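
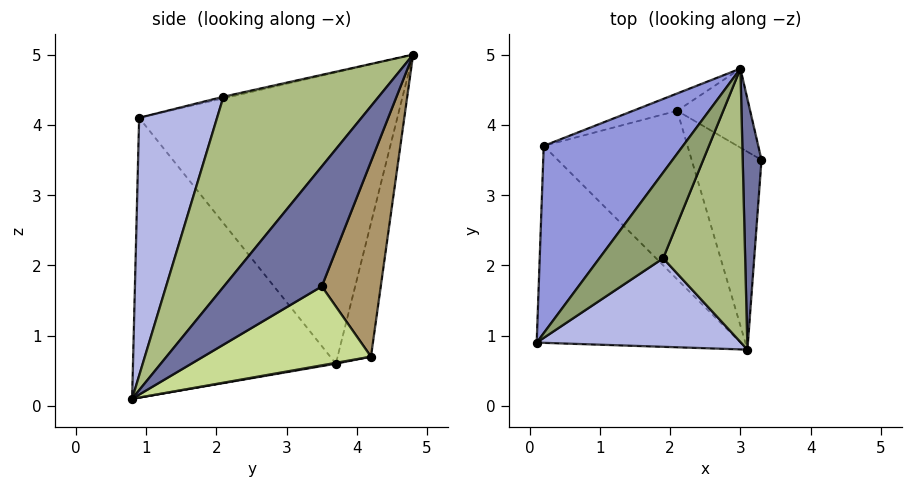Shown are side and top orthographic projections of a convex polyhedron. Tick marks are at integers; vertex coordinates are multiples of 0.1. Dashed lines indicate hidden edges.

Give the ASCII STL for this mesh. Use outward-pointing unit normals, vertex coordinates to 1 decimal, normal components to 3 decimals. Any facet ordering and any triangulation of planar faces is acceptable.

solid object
 facet normal 0.975 -0.163 0.153
  outer loop
   vertex 3.0 4.8 5.0
   vertex 3.1 0.8 0.1
   vertex 3.3 3.5 1.7
  endloop
 endfacet
 facet normal -0.660 -0.577 -0.481
  outer loop
   vertex 0.2 3.7 0.6
   vertex 3.1 0.8 0.1
   vertex 0.1 0.9 4.1
  endloop
 endfacet
 facet normal -0.783 0.496 0.374
  outer loop
   vertex 0.2 3.7 0.6
   vertex 0.1 0.9 4.1
   vertex 3.0 4.8 5.0
  endloop
 endfacet
 facet normal 0.471 -0.799 0.373
  outer loop
   vertex 1.9 2.1 4.4
   vertex 0.1 0.9 4.1
   vertex 3.1 0.8 0.1
  endloop
 endfacet
 facet normal -0.025 -0.207 0.978
  outer loop
   vertex 1.9 2.1 4.4
   vertex 3.0 4.8 5.0
   vertex 0.1 0.9 4.1
  endloop
 endfacet
 facet normal 0.834 -0.419 0.359
  outer loop
   vertex 1.9 2.1 4.4
   vertex 3.1 0.8 0.1
   vertex 3.0 4.8 5.0
  endloop
 endfacet
 facet normal 0.710 0.320 -0.628
  outer loop
   vertex 2.1 4.2 0.7
   vertex 3.3 3.5 1.7
   vertex 3.1 0.8 0.1
  endloop
 endfacet
 facet normal 0.006 0.175 -0.984
  outer loop
   vertex 2.1 4.2 0.7
   vertex 3.1 0.8 0.1
   vertex 0.2 3.7 0.6
  endloop
 endfacet
 facet normal 0.628 0.742 -0.235
  outer loop
   vertex 2.1 4.2 0.7
   vertex 3.0 4.8 5.0
   vertex 3.3 3.5 1.7
  endloop
 endfacet
 facet normal -0.250 0.965 -0.082
  outer loop
   vertex 2.1 4.2 0.7
   vertex 0.2 3.7 0.6
   vertex 3.0 4.8 5.0
  endloop
 endfacet
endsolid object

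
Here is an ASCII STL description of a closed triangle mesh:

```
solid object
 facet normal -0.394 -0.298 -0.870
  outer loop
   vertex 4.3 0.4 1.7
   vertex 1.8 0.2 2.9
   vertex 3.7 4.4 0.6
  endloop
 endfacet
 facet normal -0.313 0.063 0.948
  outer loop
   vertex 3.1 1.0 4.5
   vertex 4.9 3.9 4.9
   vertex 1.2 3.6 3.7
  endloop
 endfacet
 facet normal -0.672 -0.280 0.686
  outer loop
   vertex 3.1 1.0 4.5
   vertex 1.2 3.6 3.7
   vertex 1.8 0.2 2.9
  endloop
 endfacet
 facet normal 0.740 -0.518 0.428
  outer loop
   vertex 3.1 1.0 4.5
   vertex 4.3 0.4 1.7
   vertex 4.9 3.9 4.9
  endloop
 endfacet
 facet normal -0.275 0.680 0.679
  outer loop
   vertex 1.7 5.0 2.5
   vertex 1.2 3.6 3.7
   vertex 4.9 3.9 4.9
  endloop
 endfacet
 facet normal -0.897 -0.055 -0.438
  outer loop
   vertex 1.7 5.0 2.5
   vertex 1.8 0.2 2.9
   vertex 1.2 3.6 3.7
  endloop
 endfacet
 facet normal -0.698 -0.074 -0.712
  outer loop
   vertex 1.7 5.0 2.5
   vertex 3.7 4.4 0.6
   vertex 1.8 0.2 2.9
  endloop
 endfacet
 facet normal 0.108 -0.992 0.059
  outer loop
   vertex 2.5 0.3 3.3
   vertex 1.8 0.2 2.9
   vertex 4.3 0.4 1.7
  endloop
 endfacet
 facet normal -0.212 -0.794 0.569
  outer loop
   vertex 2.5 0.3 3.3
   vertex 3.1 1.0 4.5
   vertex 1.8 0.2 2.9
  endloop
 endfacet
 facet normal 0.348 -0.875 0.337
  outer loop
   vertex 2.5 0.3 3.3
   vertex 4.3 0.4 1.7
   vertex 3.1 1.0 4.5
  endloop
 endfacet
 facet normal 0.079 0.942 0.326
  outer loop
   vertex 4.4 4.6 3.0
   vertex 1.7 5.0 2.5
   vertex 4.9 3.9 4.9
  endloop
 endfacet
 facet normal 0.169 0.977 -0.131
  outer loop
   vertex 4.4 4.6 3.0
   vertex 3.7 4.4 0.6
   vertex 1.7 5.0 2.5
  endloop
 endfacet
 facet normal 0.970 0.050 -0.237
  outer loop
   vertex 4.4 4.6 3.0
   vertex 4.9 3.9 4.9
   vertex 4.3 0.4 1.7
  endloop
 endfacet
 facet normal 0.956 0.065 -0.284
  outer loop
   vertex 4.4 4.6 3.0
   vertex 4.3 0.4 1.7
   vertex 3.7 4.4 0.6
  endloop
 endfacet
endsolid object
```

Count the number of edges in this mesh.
21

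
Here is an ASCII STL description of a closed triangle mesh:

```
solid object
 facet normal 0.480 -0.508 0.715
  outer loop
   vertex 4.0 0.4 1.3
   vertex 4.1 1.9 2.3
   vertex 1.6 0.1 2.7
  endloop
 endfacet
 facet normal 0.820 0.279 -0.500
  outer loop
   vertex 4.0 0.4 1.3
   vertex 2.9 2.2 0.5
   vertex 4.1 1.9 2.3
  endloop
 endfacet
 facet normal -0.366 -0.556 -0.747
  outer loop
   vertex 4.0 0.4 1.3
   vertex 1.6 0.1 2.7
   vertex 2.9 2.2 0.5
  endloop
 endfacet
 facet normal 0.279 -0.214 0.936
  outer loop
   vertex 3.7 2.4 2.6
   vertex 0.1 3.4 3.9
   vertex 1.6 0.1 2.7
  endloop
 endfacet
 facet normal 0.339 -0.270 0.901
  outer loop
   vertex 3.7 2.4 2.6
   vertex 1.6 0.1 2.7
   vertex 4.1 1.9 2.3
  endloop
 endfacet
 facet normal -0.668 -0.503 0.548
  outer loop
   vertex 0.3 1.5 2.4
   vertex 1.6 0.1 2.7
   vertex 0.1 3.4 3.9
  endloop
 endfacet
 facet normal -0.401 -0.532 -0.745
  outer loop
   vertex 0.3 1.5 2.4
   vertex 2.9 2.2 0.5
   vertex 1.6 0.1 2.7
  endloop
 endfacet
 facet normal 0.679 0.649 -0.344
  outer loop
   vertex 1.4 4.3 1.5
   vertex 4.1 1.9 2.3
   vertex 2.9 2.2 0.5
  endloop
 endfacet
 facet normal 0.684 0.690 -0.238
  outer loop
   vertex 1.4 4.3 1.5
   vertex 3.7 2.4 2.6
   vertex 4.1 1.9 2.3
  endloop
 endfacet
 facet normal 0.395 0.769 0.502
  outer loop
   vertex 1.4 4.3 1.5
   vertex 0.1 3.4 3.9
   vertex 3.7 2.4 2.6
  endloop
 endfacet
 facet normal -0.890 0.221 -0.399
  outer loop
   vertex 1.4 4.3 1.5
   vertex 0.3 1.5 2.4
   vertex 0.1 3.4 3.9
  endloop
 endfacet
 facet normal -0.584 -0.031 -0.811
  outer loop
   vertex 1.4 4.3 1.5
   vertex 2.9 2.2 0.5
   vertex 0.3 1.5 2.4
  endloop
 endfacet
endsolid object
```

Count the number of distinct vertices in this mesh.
8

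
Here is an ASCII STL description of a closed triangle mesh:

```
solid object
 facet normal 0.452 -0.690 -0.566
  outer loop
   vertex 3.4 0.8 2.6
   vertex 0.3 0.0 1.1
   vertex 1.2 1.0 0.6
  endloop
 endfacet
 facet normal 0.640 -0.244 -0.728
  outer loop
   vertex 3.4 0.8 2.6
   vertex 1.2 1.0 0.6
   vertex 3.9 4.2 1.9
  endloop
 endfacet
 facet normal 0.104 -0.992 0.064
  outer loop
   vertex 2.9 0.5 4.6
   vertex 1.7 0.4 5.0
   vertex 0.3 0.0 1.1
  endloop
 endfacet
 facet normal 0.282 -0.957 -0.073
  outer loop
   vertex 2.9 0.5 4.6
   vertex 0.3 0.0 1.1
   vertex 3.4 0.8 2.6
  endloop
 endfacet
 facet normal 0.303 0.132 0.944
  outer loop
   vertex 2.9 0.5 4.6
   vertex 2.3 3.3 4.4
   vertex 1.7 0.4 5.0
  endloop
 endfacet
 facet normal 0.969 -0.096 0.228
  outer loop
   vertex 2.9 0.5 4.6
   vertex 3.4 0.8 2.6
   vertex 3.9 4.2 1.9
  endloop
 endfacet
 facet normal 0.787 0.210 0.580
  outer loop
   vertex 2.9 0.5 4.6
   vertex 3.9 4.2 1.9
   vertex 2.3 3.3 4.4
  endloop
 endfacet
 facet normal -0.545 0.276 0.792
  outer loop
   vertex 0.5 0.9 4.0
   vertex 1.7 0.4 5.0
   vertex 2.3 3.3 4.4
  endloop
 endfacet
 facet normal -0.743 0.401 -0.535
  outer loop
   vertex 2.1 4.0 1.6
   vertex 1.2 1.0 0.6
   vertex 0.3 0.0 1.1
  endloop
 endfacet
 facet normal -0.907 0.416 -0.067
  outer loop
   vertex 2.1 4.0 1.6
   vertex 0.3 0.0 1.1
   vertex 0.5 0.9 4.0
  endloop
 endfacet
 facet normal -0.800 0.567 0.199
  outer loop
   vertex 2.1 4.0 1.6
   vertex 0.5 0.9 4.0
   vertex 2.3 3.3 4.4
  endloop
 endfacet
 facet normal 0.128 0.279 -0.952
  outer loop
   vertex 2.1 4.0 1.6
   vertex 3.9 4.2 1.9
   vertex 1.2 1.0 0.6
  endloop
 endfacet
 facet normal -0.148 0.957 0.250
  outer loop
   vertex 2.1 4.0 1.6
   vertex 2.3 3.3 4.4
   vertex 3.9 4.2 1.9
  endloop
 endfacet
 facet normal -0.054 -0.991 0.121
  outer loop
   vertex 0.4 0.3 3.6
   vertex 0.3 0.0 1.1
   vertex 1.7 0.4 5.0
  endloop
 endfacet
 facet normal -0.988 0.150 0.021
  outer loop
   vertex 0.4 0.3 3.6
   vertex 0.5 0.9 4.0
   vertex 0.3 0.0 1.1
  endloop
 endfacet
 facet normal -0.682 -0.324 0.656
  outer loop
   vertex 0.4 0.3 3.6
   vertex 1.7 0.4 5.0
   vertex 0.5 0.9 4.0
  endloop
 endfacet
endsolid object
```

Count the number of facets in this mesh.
16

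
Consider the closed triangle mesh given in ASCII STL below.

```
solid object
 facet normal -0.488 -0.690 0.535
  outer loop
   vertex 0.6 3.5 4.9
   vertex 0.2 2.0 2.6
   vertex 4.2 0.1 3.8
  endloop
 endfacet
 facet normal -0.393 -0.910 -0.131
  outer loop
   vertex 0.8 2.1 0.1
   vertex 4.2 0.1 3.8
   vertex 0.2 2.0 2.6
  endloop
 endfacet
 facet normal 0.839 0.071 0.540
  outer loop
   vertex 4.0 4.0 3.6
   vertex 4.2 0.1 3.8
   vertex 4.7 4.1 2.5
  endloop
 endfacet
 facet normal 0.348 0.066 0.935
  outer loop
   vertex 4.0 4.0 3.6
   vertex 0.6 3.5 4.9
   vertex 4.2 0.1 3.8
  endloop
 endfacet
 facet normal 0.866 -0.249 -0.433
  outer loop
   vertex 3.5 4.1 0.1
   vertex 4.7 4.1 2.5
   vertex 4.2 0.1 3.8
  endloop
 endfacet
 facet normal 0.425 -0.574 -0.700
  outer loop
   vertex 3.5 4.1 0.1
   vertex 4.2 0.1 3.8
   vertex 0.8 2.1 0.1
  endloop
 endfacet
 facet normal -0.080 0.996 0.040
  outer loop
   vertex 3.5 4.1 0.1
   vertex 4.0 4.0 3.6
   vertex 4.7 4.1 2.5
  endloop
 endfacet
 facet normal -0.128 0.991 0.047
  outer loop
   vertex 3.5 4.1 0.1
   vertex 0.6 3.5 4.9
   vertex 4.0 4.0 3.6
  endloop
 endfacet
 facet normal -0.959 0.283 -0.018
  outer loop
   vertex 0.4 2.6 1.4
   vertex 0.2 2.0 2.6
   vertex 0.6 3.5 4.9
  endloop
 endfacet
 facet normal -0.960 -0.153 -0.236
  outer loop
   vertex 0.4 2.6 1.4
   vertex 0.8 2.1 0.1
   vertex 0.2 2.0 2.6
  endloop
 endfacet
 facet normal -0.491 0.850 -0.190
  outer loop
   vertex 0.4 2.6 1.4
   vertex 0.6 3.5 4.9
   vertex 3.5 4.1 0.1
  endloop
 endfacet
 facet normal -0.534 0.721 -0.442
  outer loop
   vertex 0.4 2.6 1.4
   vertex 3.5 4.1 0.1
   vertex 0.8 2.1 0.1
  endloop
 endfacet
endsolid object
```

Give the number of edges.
18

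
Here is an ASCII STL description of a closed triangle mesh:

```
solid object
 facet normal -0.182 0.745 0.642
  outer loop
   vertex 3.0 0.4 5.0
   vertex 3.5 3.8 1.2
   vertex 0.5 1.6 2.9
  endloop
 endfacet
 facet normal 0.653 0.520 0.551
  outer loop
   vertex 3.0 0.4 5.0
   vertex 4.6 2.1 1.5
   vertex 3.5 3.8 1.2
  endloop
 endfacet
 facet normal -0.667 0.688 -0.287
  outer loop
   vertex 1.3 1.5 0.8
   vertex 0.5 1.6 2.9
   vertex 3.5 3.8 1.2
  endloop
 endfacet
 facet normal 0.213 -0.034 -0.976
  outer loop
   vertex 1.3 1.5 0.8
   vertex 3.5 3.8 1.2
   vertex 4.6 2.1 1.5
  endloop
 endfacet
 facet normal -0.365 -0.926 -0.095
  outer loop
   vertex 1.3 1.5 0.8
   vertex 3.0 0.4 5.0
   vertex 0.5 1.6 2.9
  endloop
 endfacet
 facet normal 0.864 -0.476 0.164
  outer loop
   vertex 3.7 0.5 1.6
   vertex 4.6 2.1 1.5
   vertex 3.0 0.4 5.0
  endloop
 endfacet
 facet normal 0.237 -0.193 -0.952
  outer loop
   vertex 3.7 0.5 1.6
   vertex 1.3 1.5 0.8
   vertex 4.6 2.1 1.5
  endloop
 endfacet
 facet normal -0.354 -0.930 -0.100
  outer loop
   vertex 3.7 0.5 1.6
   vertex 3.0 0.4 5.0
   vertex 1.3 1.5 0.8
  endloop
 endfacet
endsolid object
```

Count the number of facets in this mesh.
8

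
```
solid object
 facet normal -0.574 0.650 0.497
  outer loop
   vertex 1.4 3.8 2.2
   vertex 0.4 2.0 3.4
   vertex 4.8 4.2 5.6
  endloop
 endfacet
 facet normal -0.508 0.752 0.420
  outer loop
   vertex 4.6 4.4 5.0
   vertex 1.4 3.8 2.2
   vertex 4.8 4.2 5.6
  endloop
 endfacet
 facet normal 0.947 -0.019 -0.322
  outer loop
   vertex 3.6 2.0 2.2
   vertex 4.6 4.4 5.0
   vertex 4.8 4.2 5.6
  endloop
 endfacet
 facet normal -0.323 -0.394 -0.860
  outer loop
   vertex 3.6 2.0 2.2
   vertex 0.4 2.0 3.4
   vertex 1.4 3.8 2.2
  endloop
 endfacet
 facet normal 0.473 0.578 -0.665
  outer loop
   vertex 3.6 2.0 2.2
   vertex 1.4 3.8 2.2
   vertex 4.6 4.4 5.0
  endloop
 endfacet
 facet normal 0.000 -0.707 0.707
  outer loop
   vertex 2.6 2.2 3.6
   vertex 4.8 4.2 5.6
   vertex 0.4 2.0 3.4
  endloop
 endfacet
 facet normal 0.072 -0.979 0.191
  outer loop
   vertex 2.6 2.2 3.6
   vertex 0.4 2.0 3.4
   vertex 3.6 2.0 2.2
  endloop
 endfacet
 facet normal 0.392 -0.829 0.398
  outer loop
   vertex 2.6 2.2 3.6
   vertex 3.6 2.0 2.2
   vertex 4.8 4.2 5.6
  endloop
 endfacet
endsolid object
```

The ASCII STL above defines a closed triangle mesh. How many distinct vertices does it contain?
6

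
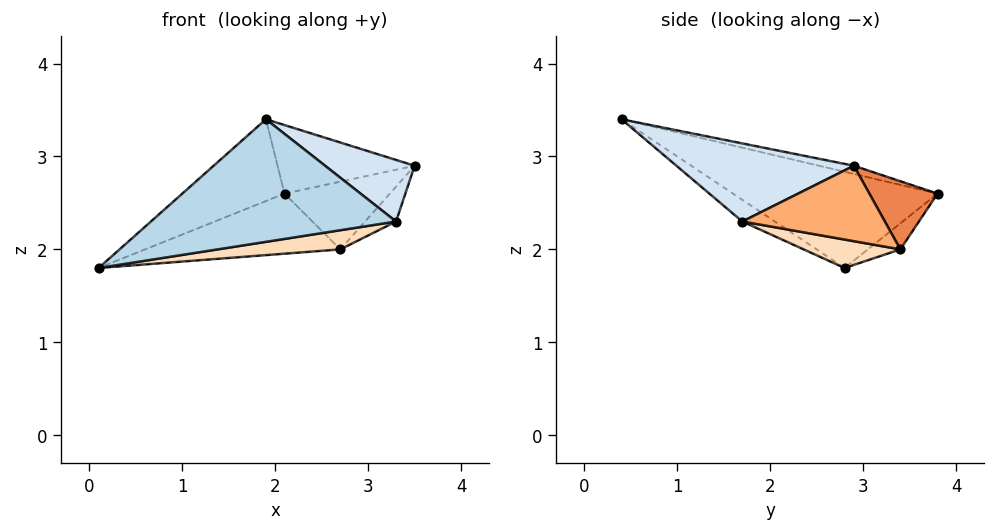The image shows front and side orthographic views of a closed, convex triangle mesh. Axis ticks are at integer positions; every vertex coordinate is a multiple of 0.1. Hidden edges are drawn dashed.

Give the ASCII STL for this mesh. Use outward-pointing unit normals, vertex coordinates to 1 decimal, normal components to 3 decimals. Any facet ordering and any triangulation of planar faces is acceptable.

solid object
 facet normal -0.458 0.229 0.859
  outer loop
   vertex 2.1 3.8 2.6
   vertex 0.1 2.8 1.8
   vertex 1.9 0.4 3.4
  endloop
 endfacet
 facet normal -0.059 0.232 0.971
  outer loop
   vertex 2.1 3.8 2.6
   vertex 1.9 0.4 3.4
   vertex 3.5 2.9 2.9
  endloop
 endfacet
 facet normal -0.079 -0.593 -0.801
  outer loop
   vertex 3.3 1.7 2.3
   vertex 1.9 0.4 3.4
   vertex 0.1 2.8 1.8
  endloop
 endfacet
 facet normal 0.764 -0.386 0.517
  outer loop
   vertex 3.3 1.7 2.3
   vertex 3.5 2.9 2.9
   vertex 1.9 0.4 3.4
  endloop
 endfacet
 facet normal 0.543 0.839 -0.016
  outer loop
   vertex 2.7 3.4 2.0
   vertex 2.1 3.8 2.6
   vertex 3.5 2.9 2.9
  endloop
 endfacet
 facet normal 0.782 0.170 -0.600
  outer loop
   vertex 2.7 3.4 2.0
   vertex 3.5 2.9 2.9
   vertex 3.3 1.7 2.3
  endloop
 endfacet
 facet normal -0.127 0.762 -0.635
  outer loop
   vertex 2.7 3.4 2.0
   vertex 0.1 2.8 1.8
   vertex 2.1 3.8 2.6
  endloop
 endfacet
 facet normal 0.107 -0.136 -0.985
  outer loop
   vertex 2.7 3.4 2.0
   vertex 3.3 1.7 2.3
   vertex 0.1 2.8 1.8
  endloop
 endfacet
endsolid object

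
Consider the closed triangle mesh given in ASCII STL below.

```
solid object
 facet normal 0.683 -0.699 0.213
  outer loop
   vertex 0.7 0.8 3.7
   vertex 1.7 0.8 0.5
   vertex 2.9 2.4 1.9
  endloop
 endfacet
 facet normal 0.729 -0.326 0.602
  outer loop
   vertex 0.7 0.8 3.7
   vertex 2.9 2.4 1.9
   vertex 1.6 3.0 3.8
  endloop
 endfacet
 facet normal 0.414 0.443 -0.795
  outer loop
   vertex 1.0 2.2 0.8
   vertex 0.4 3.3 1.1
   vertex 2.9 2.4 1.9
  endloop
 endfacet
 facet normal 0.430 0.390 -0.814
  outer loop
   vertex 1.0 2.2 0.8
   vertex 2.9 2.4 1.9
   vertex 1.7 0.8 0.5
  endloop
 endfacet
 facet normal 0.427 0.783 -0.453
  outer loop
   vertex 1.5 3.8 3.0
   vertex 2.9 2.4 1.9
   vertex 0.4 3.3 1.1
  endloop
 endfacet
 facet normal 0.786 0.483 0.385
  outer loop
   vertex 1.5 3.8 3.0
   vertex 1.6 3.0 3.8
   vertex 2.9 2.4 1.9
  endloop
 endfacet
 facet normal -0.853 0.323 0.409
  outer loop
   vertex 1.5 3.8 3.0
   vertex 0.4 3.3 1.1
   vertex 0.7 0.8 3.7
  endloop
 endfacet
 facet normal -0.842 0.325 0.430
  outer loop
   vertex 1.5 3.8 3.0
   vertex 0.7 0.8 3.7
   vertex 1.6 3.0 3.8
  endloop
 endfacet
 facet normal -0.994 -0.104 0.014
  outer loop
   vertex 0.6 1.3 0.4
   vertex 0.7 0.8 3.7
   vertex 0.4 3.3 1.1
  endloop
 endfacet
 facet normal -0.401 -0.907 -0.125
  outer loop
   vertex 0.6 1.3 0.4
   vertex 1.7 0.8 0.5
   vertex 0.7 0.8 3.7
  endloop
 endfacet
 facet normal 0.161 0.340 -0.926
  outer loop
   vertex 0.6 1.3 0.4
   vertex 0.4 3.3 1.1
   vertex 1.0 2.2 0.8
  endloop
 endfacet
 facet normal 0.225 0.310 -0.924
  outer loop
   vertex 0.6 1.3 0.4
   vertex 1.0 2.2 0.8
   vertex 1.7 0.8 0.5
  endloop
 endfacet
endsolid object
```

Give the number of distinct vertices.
8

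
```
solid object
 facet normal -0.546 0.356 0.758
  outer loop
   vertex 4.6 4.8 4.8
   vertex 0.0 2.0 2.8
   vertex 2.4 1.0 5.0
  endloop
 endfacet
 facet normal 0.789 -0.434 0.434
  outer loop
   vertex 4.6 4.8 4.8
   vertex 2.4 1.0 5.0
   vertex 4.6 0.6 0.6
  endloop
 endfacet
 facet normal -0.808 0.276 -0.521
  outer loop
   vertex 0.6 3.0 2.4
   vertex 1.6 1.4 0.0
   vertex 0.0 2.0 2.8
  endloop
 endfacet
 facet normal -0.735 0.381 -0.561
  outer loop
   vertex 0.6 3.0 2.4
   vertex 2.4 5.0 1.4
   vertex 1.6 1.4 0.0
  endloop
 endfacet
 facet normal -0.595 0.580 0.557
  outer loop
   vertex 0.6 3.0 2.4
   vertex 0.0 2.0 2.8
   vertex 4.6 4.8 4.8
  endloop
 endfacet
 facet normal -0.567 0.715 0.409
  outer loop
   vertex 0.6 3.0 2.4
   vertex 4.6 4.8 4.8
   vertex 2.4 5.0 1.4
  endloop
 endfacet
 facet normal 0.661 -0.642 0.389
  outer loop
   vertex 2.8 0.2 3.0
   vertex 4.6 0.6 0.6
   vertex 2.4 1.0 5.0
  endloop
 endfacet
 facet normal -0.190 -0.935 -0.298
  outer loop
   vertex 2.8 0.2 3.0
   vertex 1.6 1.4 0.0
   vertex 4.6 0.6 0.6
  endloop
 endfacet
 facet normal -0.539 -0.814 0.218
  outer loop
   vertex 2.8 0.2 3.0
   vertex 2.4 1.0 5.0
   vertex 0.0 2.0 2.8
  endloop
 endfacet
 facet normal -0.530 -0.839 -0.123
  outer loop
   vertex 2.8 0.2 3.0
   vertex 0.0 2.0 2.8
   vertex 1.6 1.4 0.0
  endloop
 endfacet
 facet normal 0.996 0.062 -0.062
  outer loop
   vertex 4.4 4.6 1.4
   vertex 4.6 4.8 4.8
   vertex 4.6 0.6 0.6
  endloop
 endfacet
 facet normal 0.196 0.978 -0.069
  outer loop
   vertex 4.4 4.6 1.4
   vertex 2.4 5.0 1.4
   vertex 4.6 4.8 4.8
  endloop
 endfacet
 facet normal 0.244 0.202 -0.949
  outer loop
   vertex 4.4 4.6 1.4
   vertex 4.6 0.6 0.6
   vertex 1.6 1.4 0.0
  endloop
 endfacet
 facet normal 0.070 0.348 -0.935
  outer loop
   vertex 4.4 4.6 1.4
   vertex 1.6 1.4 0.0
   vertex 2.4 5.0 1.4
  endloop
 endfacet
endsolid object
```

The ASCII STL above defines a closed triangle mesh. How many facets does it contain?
14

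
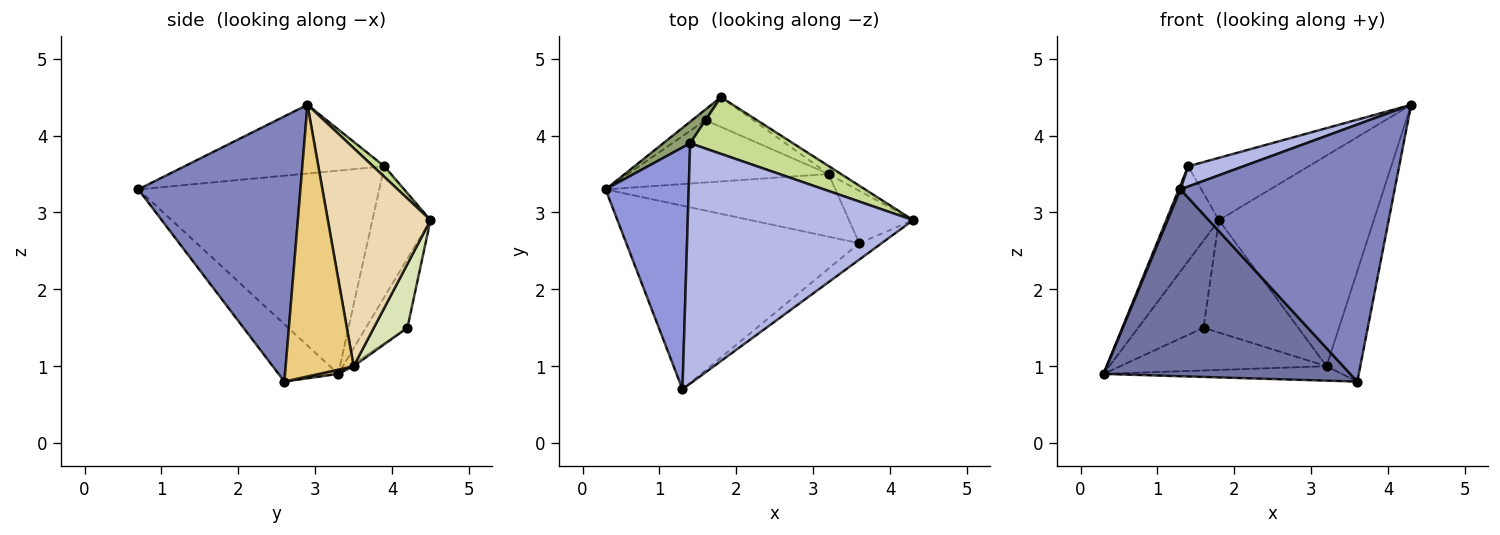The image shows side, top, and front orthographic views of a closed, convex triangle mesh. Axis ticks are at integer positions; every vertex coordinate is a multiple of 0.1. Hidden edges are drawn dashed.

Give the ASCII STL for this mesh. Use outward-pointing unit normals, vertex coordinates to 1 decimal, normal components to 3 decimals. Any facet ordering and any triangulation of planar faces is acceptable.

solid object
 facet normal -0.170 -0.703 -0.691
  outer loop
   vertex 3.6 2.6 0.8
   vertex 1.3 0.7 3.3
   vertex 0.3 3.3 0.9
  endloop
 endfacet
 facet normal 0.603 -0.796 -0.051
  outer loop
   vertex 3.6 2.6 0.8
   vertex 4.3 2.9 4.4
   vertex 1.3 0.7 3.3
  endloop
 endfacet
 facet normal -0.926 -0.007 0.379
  outer loop
   vertex 1.4 3.9 3.6
   vertex 0.3 3.3 0.9
   vertex 1.3 0.7 3.3
  endloop
 endfacet
 facet normal -0.291 -0.080 0.953
  outer loop
   vertex 1.4 3.9 3.6
   vertex 1.3 0.7 3.3
   vertex 4.3 2.9 4.4
  endloop
 endfacet
 facet normal -0.732 0.664 0.151
  outer loop
   vertex 1.8 4.5 2.9
   vertex 0.3 3.3 0.9
   vertex 1.4 3.9 3.6
  endloop
 endfacet
 facet normal -0.533 0.840 -0.104
  outer loop
   vertex 1.8 4.5 2.9
   vertex 1.6 4.2 1.5
   vertex 0.3 3.3 0.9
  endloop
 endfacet
 facet normal 0.069 0.738 0.672
  outer loop
   vertex 1.8 4.5 2.9
   vertex 1.4 3.9 3.6
   vertex 4.3 2.9 4.4
  endloop
 endfacet
 facet normal 0.324 0.914 -0.242
  outer loop
   vertex 3.2 3.5 1.0
   vertex 1.6 4.2 1.5
   vertex 1.8 4.5 2.9
  endloop
 endfacet
 facet normal 0.018 0.225 -0.974
  outer loop
   vertex 3.2 3.5 1.0
   vertex 3.6 2.6 0.8
   vertex 0.3 3.3 0.9
  endloop
 endfacet
 facet normal -0.011 0.565 -0.825
  outer loop
   vertex 3.2 3.5 1.0
   vertex 0.3 3.3 0.9
   vertex 1.6 4.2 1.5
  endloop
 endfacet
 facet normal 0.876 0.435 -0.207
  outer loop
   vertex 3.2 3.5 1.0
   vertex 4.3 2.9 4.4
   vertex 3.6 2.6 0.8
  endloop
 endfacet
 facet normal 0.552 0.833 -0.032
  outer loop
   vertex 3.2 3.5 1.0
   vertex 1.8 4.5 2.9
   vertex 4.3 2.9 4.4
  endloop
 endfacet
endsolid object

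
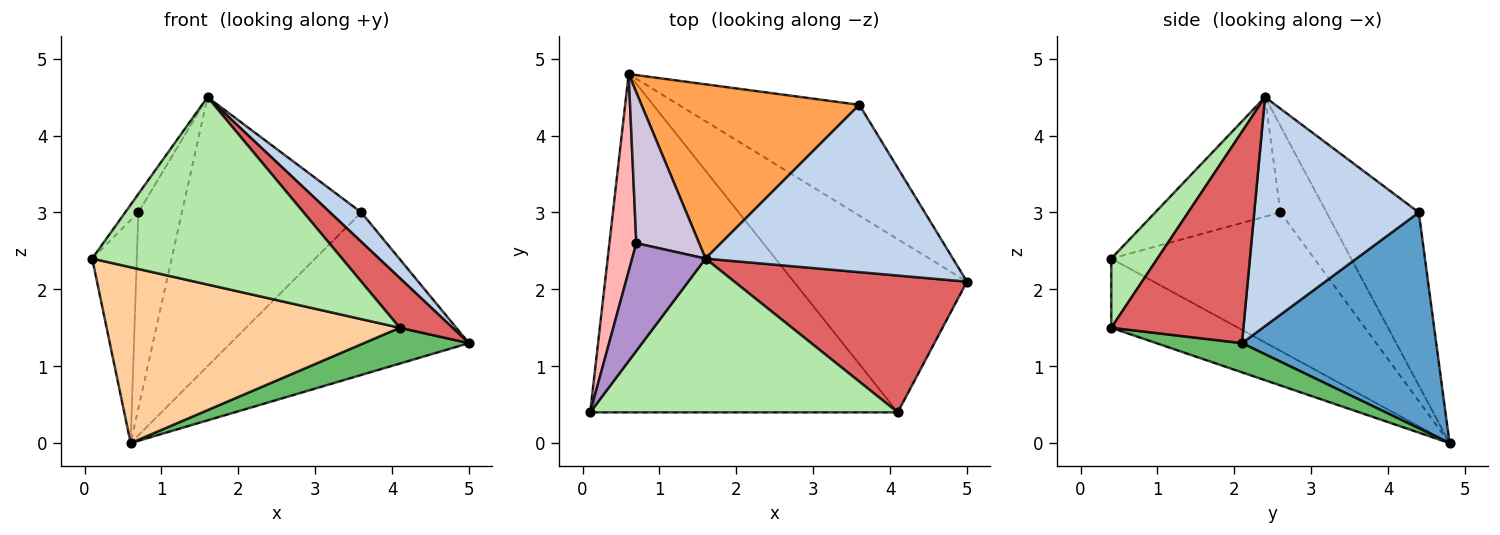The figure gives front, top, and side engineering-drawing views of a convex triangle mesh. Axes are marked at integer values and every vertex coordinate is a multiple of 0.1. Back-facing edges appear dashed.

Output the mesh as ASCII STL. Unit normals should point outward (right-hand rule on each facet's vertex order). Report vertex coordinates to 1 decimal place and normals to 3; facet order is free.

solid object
 facet normal 0.559 0.685 -0.467
  outer loop
   vertex 3.6 4.4 3.0
   vertex 5.0 2.1 1.3
   vertex 0.6 4.8 0.0
  endloop
 endfacet
 facet normal 0.674 -0.128 0.728
  outer loop
   vertex 3.6 4.4 3.0
   vertex 1.6 2.4 4.5
   vertex 5.0 2.1 1.3
  endloop
 endfacet
 facet normal -0.396 0.771 0.499
  outer loop
   vertex 3.6 4.4 3.0
   vertex 0.6 4.8 0.0
   vertex 1.6 2.4 4.5
  endloop
 endfacet
 facet normal -0.196 -0.452 -0.870
  outer loop
   vertex 4.1 0.4 1.5
   vertex 0.1 0.4 2.4
   vertex 0.6 4.8 0.0
  endloop
 endfacet
 facet normal 0.163 -0.200 -0.966
  outer loop
   vertex 4.1 0.4 1.5
   vertex 0.6 4.8 0.0
   vertex 5.0 2.1 1.3
  endloop
 endfacet
 facet normal 0.141 -0.765 0.628
  outer loop
   vertex 4.1 0.4 1.5
   vertex 1.6 2.4 4.5
   vertex 0.1 0.4 2.4
  endloop
 endfacet
 facet normal 0.650 -0.260 0.715
  outer loop
   vertex 4.1 0.4 1.5
   vertex 5.0 2.1 1.3
   vertex 1.6 2.4 4.5
  endloop
 endfacet
 facet normal -0.960 0.211 0.187
  outer loop
   vertex 0.7 2.6 3.0
   vertex 0.6 4.8 0.0
   vertex 0.1 0.4 2.4
  endloop
 endfacet
 facet normal -0.849 0.089 0.521
  outer loop
   vertex 0.7 2.6 3.0
   vertex 0.1 0.4 2.4
   vertex 1.6 2.4 4.5
  endloop
 endfacet
 facet normal -0.643 0.607 0.467
  outer loop
   vertex 0.7 2.6 3.0
   vertex 1.6 2.4 4.5
   vertex 0.6 4.8 0.0
  endloop
 endfacet
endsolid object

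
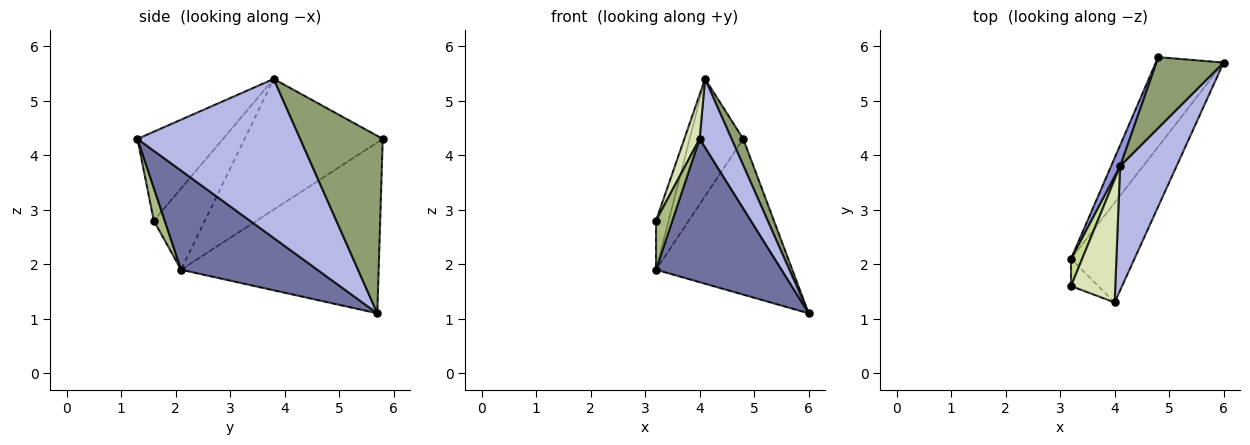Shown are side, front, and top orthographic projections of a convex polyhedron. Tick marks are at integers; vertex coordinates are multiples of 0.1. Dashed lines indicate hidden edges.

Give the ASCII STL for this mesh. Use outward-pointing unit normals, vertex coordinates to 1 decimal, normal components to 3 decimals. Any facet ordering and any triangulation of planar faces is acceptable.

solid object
 facet normal 0.666 -0.613 -0.426
  outer loop
   vertex 4.0 1.3 4.3
   vertex 3.2 2.1 1.9
   vertex 6.0 5.7 1.1
  endloop
 endfacet
 facet normal -0.783 0.540 -0.310
  outer loop
   vertex 4.8 5.8 4.3
   vertex 6.0 5.7 1.1
   vertex 3.2 2.1 1.9
  endloop
 endfacet
 facet normal -0.930 0.361 0.064
  outer loop
   vertex 4.1 3.8 5.4
   vertex 4.8 5.8 4.3
   vertex 3.2 2.1 1.9
  endloop
 endfacet
 facet normal 0.927 -0.182 0.329
  outer loop
   vertex 4.1 3.8 5.4
   vertex 4.0 1.3 4.3
   vertex 6.0 5.7 1.1
  endloop
 endfacet
 facet normal 0.927 -0.131 0.352
  outer loop
   vertex 4.1 3.8 5.4
   vertex 6.0 5.7 1.1
   vertex 4.8 5.8 4.3
  endloop
 endfacet
 facet normal 0.504 -0.755 -0.420
  outer loop
   vertex 3.2 1.6 2.8
   vertex 3.2 2.1 1.9
   vertex 4.0 1.3 4.3
  endloop
 endfacet
 facet normal -0.962 0.238 0.132
  outer loop
   vertex 3.2 1.6 2.8
   vertex 4.1 3.8 5.4
   vertex 3.2 2.1 1.9
  endloop
 endfacet
 facet normal -0.884 -0.158 0.440
  outer loop
   vertex 3.2 1.6 2.8
   vertex 4.0 1.3 4.3
   vertex 4.1 3.8 5.4
  endloop
 endfacet
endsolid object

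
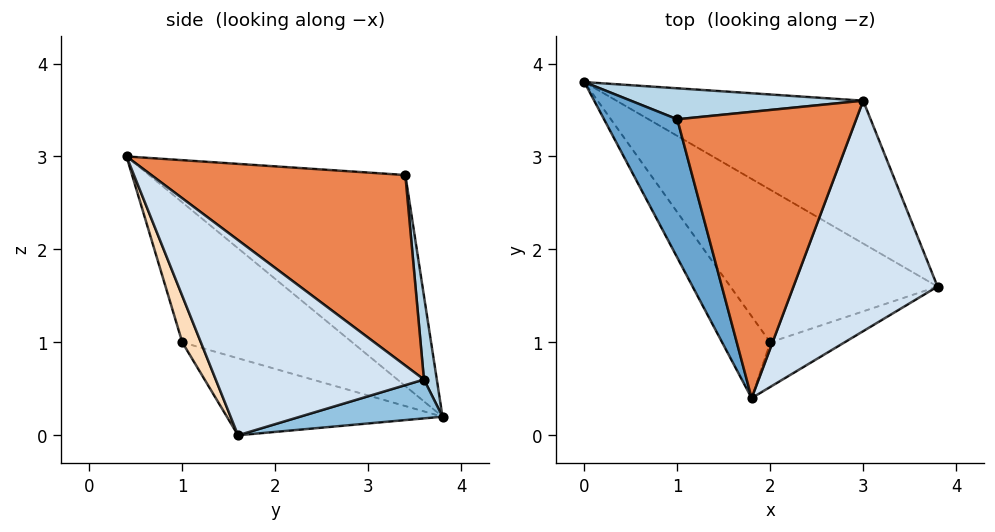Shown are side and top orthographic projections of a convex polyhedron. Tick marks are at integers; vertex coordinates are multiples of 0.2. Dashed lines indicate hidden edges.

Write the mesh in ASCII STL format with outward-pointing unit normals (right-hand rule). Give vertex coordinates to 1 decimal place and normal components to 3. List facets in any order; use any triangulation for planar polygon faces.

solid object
 facet normal -0.921 -0.224 0.320
  outer loop
   vertex 1.0 3.4 2.8
   vertex 0.0 3.8 0.2
   vertex 1.8 0.4 3.0
  endloop
 endfacet
 facet normal 0.146 0.338 -0.930
  outer loop
   vertex 3.0 3.6 0.6
   vertex 3.8 1.6 0.0
   vertex 0.0 3.8 0.2
  endloop
 endfacet
 facet normal 0.048 0.990 0.134
  outer loop
   vertex 3.0 3.6 0.6
   vertex 0.0 3.8 0.2
   vertex 1.0 3.4 2.8
  endloop
 endfacet
 facet normal 0.796 0.142 0.588
  outer loop
   vertex 3.0 3.6 0.6
   vertex 1.8 0.4 3.0
   vertex 3.8 1.6 0.0
  endloop
 endfacet
 facet normal 0.709 0.233 0.666
  outer loop
   vertex 3.0 3.6 0.6
   vertex 1.0 3.4 2.8
   vertex 1.8 0.4 3.0
  endloop
 endfacet
 facet normal -0.310 -0.459 -0.833
  outer loop
   vertex 2.0 1.0 1.0
   vertex 0.0 3.8 0.2
   vertex 3.8 1.6 0.0
  endloop
 endfacet
 facet normal -0.750 -0.609 -0.258
  outer loop
   vertex 2.0 1.0 1.0
   vertex 1.8 0.4 3.0
   vertex 0.0 3.8 0.2
  endloop
 endfacet
 facet normal 0.167 -0.949 -0.268
  outer loop
   vertex 2.0 1.0 1.0
   vertex 3.8 1.6 0.0
   vertex 1.8 0.4 3.0
  endloop
 endfacet
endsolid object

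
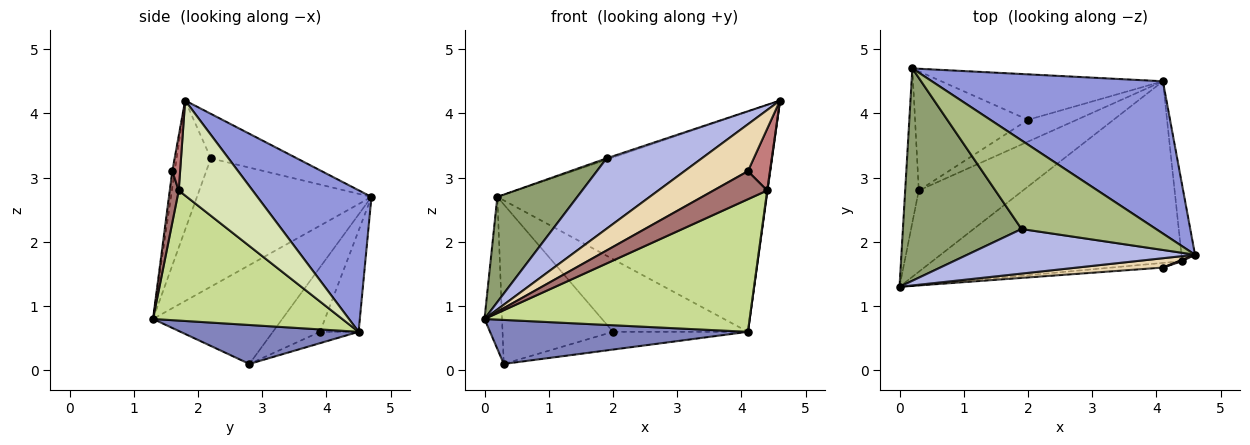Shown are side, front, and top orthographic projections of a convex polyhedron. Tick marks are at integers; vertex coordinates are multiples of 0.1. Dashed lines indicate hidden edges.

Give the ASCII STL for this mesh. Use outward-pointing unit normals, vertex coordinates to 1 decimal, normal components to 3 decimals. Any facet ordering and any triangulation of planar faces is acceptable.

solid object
 facet normal -0.982 0.133 -0.135
  outer loop
   vertex 0.3 2.8 0.1
   vertex 0.0 1.3 0.8
   vertex 0.2 4.7 2.7
  endloop
 endfacet
 facet normal 0.312 -0.452 -0.835
  outer loop
   vertex 4.1 4.5 0.6
   vertex 0.0 1.3 0.8
   vertex 0.3 2.8 0.1
  endloop
 endfacet
 facet normal 0.329 0.777 0.537
  outer loop
   vertex 4.1 4.5 0.6
   vertex 0.2 4.7 2.7
   vertex 4.6 1.8 4.2
  endloop
 endfacet
 facet normal -0.290 -0.809 0.512
  outer loop
   vertex 1.9 2.2 3.3
   vertex 0.0 1.3 0.8
   vertex 4.6 1.8 4.2
  endloop
 endfacet
 facet normal -0.696 -0.319 0.644
  outer loop
   vertex 1.9 2.2 3.3
   vertex 0.2 4.7 2.7
   vertex 0.0 1.3 0.8
  endloop
 endfacet
 facet normal -0.314 0.014 0.949
  outer loop
   vertex 1.9 2.2 3.3
   vertex 4.6 1.8 4.2
   vertex 0.2 4.7 2.7
  endloop
 endfacet
 facet normal 0.388 -0.543 -0.745
  outer loop
   vertex 4.4 1.7 2.8
   vertex 0.0 1.3 0.8
   vertex 4.1 4.5 0.6
  endloop
 endfacet
 facet normal 0.990 -0.005 -0.141
  outer loop
   vertex 4.4 1.7 2.8
   vertex 4.1 4.5 0.6
   vertex 4.6 1.8 4.2
  endloop
 endfacet
 facet normal -0.324 0.758 -0.566
  outer loop
   vertex 2.0 3.9 0.6
   vertex 0.3 2.8 0.1
   vertex 0.2 4.7 2.7
  endloop
 endfacet
 facet normal -0.235 0.824 -0.516
  outer loop
   vertex 2.0 3.9 0.6
   vertex 0.2 4.7 2.7
   vertex 4.1 4.5 0.6
  endloop
 endfacet
 facet normal -0.177 0.621 -0.763
  outer loop
   vertex 2.0 3.9 0.6
   vertex 4.1 4.5 0.6
   vertex 0.3 2.8 0.1
  endloop
 endfacet
 facet normal -0.038 -0.980 0.195
  outer loop
   vertex 4.1 1.6 3.1
   vertex 4.6 1.8 4.2
   vertex 0.0 1.3 0.8
  endloop
 endfacet
 facet normal 0.162 -0.973 -0.162
  outer loop
   vertex 4.1 1.6 3.1
   vertex 0.0 1.3 0.8
   vertex 4.4 1.7 2.8
  endloop
 endfacet
 facet normal 0.334 -0.942 0.020
  outer loop
   vertex 4.1 1.6 3.1
   vertex 4.4 1.7 2.8
   vertex 4.6 1.8 4.2
  endloop
 endfacet
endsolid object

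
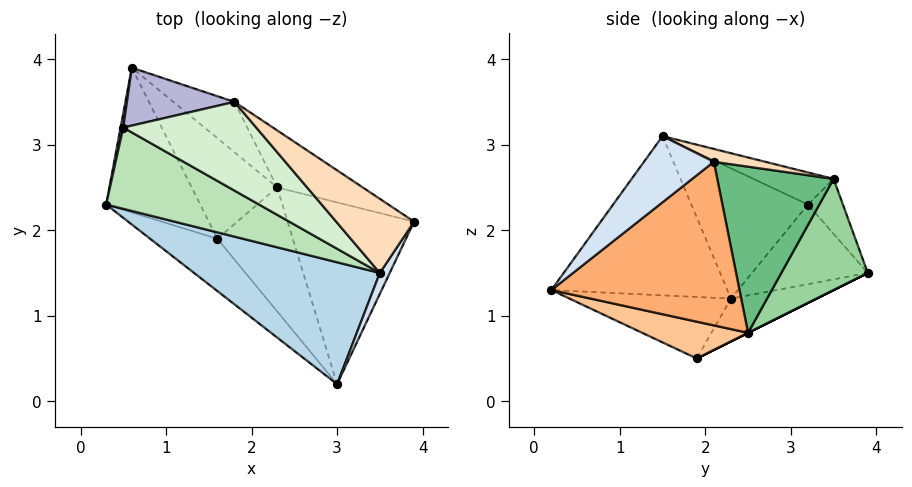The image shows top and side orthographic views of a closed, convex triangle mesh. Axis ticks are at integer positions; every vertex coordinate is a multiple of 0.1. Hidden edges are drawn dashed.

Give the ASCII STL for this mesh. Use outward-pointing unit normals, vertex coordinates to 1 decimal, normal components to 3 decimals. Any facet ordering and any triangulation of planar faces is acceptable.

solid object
 facet normal -0.501 -0.670 -0.547
  outer loop
   vertex 1.6 1.9 0.5
   vertex 3.0 0.2 1.3
   vertex 0.3 2.3 1.2
  endloop
 endfacet
 facet normal -0.402 0.241 -0.884
  outer loop
   vertex 0.6 3.9 1.5
   vertex 1.6 1.9 0.5
   vertex 0.3 2.3 1.2
  endloop
 endfacet
 facet normal -0.508 -0.625 0.593
  outer loop
   vertex 3.5 1.5 3.1
   vertex 0.3 2.3 1.2
   vertex 3.0 0.2 1.3
  endloop
 endfacet
 facet normal 0.854 -0.505 0.128
  outer loop
   vertex 3.5 1.5 3.1
   vertex 3.0 0.2 1.3
   vertex 3.9 2.1 2.8
  endloop
 endfacet
 facet normal 0.000 0.447 -0.894
  outer loop
   vertex 2.3 2.5 0.8
   vertex 1.6 1.9 0.5
   vertex 0.6 3.9 1.5
  endloop
 endfacet
 facet normal 0.787 0.107 -0.608
  outer loop
   vertex 2.3 2.5 0.8
   vertex 3.9 2.1 2.8
   vertex 3.0 0.2 1.3
  endloop
 endfacet
 facet normal 0.437 -0.062 -0.897
  outer loop
   vertex 2.3 2.5 0.8
   vertex 3.0 0.2 1.3
   vertex 1.6 1.9 0.5
  endloop
 endfacet
 facet normal 0.152 0.359 0.921
  outer loop
   vertex 1.8 3.5 2.6
   vertex 3.5 1.5 3.1
   vertex 3.9 2.1 2.8
  endloop
 endfacet
 facet normal 0.551 0.785 -0.283
  outer loop
   vertex 1.8 3.5 2.6
   vertex 3.9 2.1 2.8
   vertex 2.3 2.5 0.8
  endloop
 endfacet
 facet normal 0.533 0.794 -0.293
  outer loop
   vertex 1.8 3.5 2.6
   vertex 2.3 2.5 0.8
   vertex 0.6 3.9 1.5
  endloop
 endfacet
 facet normal -0.510 -0.618 0.598
  outer loop
   vertex 0.5 3.2 2.3
   vertex 0.3 2.3 1.2
   vertex 3.5 1.5 3.1
  endloop
 endfacet
 facet normal -0.234 0.044 0.971
  outer loop
   vertex 0.5 3.2 2.3
   vertex 3.5 1.5 3.1
   vertex 1.8 3.5 2.6
  endloop
 endfacet
 facet normal -0.983 0.178 0.033
  outer loop
   vertex 0.5 3.2 2.3
   vertex 0.6 3.9 1.5
   vertex 0.3 2.3 1.2
  endloop
 endfacet
 facet normal -0.309 0.735 0.604
  outer loop
   vertex 0.5 3.2 2.3
   vertex 1.8 3.5 2.6
   vertex 0.6 3.9 1.5
  endloop
 endfacet
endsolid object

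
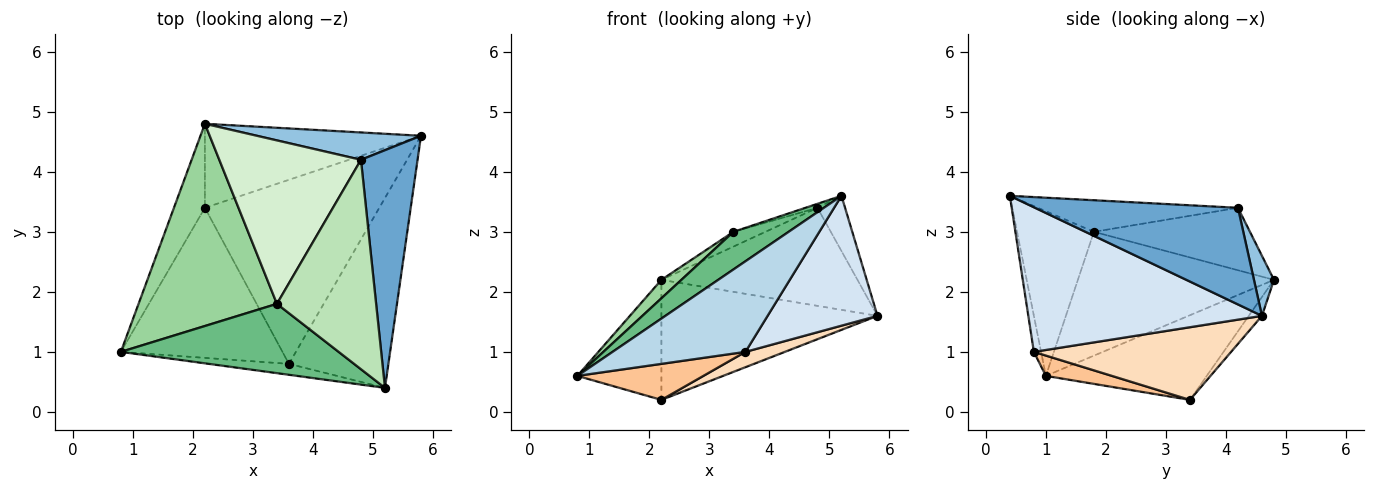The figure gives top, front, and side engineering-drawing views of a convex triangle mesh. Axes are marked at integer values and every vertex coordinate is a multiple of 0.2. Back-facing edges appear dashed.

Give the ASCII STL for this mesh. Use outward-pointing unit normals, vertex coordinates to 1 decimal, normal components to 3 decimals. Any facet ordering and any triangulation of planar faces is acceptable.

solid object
 facet normal 0.857 0.117 0.502
  outer loop
   vertex 4.8 4.2 3.4
   vertex 5.2 0.4 3.6
   vertex 5.8 4.6 1.6
  endloop
 endfacet
 facet normal 0.098 0.959 0.267
  outer loop
   vertex 4.8 4.2 3.4
   vertex 5.8 4.6 1.6
   vertex 2.2 4.8 2.2
  endloop
 endfacet
 facet normal -0.054 -0.991 -0.119
  outer loop
   vertex 3.6 0.8 1.0
   vertex 5.2 0.4 3.6
   vertex 0.8 1.0 0.6
  endloop
 endfacet
 facet normal 0.768 -0.361 -0.528
  outer loop
   vertex 3.6 0.8 1.0
   vertex 5.8 4.6 1.6
   vertex 5.2 0.4 3.6
  endloop
 endfacet
 facet normal -0.843 0.440 -0.308
  outer loop
   vertex 2.2 3.4 0.2
   vertex 0.8 1.0 0.6
   vertex 2.2 4.8 2.2
  endloop
 endfacet
 facet normal -0.050 0.818 -0.573
  outer loop
   vertex 2.2 3.4 0.2
   vertex 2.2 4.8 2.2
   vertex 5.8 4.6 1.6
  endloop
 endfacet
 facet normal 0.121 -0.232 -0.965
  outer loop
   vertex 2.2 3.4 0.2
   vertex 3.6 0.8 1.0
   vertex 0.8 1.0 0.6
  endloop
 endfacet
 facet normal 0.383 -0.077 -0.920
  outer loop
   vertex 2.2 3.4 0.2
   vertex 5.8 4.6 1.6
   vertex 3.6 0.8 1.0
  endloop
 endfacet
 facet normal -0.553 -0.398 0.732
  outer loop
   vertex 3.4 1.8 3.0
   vertex 0.8 1.0 0.6
   vertex 5.2 0.4 3.6
  endloop
 endfacet
 facet normal -0.665 -0.068 0.743
  outer loop
   vertex 3.4 1.8 3.0
   vertex 2.2 4.8 2.2
   vertex 0.8 1.0 0.6
  endloop
 endfacet
 facet normal -0.303 0.018 0.953
  outer loop
   vertex 3.4 1.8 3.0
   vertex 5.2 0.4 3.6
   vertex 4.8 4.2 3.4
  endloop
 endfacet
 facet normal -0.402 0.082 0.912
  outer loop
   vertex 3.4 1.8 3.0
   vertex 4.8 4.2 3.4
   vertex 2.2 4.8 2.2
  endloop
 endfacet
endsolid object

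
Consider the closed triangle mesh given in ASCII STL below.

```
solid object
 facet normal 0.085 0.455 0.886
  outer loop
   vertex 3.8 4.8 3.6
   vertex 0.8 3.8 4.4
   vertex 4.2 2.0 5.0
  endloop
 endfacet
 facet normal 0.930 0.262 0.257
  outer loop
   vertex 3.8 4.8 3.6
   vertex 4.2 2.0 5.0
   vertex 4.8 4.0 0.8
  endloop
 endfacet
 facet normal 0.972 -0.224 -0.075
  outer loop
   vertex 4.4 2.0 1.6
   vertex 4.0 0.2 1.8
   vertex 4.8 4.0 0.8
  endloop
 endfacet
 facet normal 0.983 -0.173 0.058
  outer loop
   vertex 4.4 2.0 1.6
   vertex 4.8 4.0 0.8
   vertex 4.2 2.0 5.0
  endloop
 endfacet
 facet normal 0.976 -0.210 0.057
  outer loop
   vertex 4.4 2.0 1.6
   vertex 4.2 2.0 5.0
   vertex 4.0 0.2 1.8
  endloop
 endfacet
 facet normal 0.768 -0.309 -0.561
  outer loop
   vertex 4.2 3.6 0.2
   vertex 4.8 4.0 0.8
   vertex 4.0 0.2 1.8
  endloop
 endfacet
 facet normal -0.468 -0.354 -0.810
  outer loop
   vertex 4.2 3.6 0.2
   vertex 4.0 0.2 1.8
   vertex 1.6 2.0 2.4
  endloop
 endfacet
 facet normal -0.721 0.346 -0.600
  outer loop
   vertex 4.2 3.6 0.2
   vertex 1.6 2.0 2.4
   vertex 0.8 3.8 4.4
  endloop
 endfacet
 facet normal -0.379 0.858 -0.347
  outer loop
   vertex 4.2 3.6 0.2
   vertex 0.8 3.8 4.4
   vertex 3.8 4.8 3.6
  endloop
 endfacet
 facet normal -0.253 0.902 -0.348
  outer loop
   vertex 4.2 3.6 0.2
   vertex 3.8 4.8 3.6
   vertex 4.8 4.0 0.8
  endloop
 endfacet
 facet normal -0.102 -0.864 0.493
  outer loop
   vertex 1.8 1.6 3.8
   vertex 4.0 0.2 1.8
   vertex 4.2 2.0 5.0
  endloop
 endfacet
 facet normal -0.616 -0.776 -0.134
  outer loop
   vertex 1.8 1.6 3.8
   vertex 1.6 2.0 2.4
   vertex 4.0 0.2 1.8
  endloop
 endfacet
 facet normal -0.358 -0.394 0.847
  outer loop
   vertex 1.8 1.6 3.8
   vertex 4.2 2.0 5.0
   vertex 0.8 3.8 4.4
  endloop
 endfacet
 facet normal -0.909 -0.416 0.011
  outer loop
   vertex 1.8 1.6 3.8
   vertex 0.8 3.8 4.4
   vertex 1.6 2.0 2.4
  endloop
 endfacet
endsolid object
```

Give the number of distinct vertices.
9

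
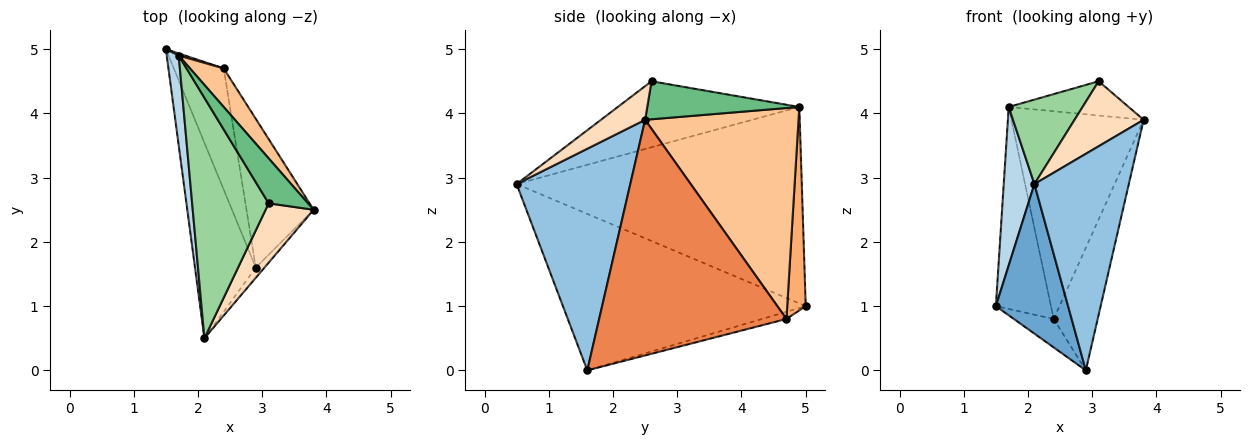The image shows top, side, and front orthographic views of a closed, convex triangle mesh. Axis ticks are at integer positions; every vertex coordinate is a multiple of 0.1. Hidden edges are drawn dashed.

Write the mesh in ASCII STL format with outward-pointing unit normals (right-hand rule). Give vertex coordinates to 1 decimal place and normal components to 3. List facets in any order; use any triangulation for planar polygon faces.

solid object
 facet normal -0.898 -0.267 -0.349
  outer loop
   vertex 2.9 1.6 0.0
   vertex 2.1 0.5 2.9
   vertex 1.5 5.0 1.0
  endloop
 endfacet
 facet normal 0.769 -0.639 -0.030
  outer loop
   vertex 2.9 1.6 0.0
   vertex 3.8 2.5 3.9
   vertex 2.1 0.5 2.9
  endloop
 endfacet
 facet normal -0.992 -0.107 0.061
  outer loop
   vertex 1.7 4.9 4.1
   vertex 1.5 5.0 1.0
   vertex 2.1 0.5 2.9
  endloop
 endfacet
 facet normal -0.139 0.226 -0.964
  outer loop
   vertex 2.4 4.7 0.8
   vertex 2.9 1.6 0.0
   vertex 1.5 5.0 1.0
  endloop
 endfacet
 facet normal 0.938 0.220 -0.267
  outer loop
   vertex 2.4 4.7 0.8
   vertex 3.8 2.5 3.9
   vertex 2.9 1.6 0.0
  endloop
 endfacet
 facet normal 0.318 0.948 0.010
  outer loop
   vertex 2.4 4.7 0.8
   vertex 1.5 5.0 1.0
   vertex 1.7 4.9 4.1
  endloop
 endfacet
 facet normal 0.752 0.648 0.120
  outer loop
   vertex 2.4 4.7 0.8
   vertex 1.7 4.9 4.1
   vertex 3.8 2.5 3.9
  endloop
 endfacet
 facet normal 0.427 -0.668 0.610
  outer loop
   vertex 3.1 2.6 4.5
   vertex 2.1 0.5 2.9
   vertex 3.8 2.5 3.9
  endloop
 endfacet
 facet normal 0.609 0.481 0.631
  outer loop
   vertex 3.1 2.6 4.5
   vertex 3.8 2.5 3.9
   vertex 1.7 4.9 4.1
  endloop
 endfacet
 facet normal -0.631 -0.257 0.732
  outer loop
   vertex 3.1 2.6 4.5
   vertex 1.7 4.9 4.1
   vertex 2.1 0.5 2.9
  endloop
 endfacet
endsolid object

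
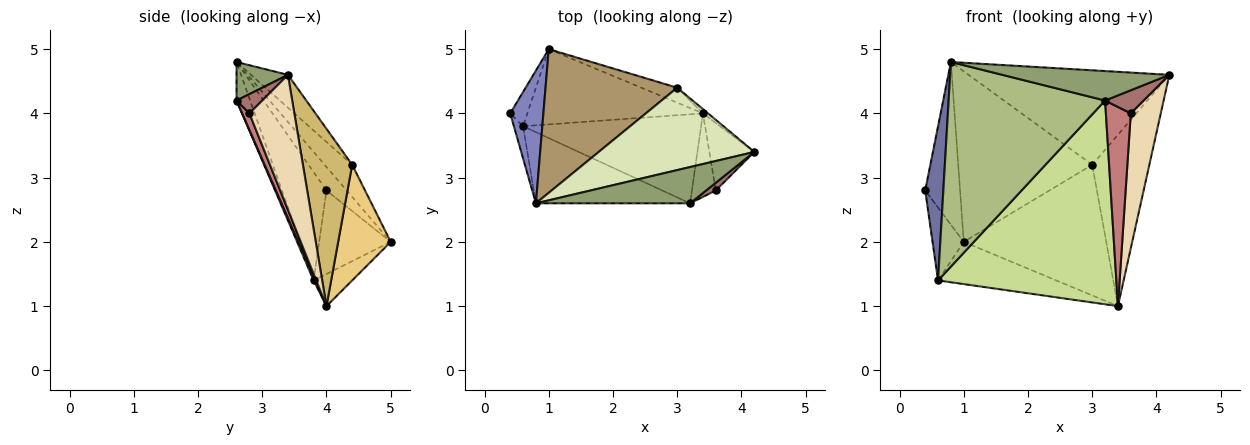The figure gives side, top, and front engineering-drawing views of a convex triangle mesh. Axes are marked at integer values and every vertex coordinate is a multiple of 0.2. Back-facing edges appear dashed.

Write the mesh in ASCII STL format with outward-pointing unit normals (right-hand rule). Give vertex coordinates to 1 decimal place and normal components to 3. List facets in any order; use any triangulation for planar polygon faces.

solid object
 facet normal -0.923 -0.376 -0.078
  outer loop
   vertex 0.6 3.8 1.4
   vertex 0.8 2.6 4.8
   vertex 0.4 4.0 2.8
  endloop
 endfacet
 facet normal -0.409 0.707 0.577
  outer loop
   vertex 1.0 5.0 2.0
   vertex 0.4 4.0 2.8
   vertex 0.8 2.6 4.8
  endloop
 endfacet
 facet normal -0.901 0.393 -0.185
  outer loop
   vertex 1.0 5.0 2.0
   vertex 0.6 3.8 1.4
   vertex 0.4 4.0 2.8
  endloop
 endfacet
 facet normal -0.158 0.483 -0.861
  outer loop
   vertex 1.0 5.0 2.0
   vertex 3.4 4.0 1.0
   vertex 0.6 3.8 1.4
  endloop
 endfacet
 facet normal 0.190 -0.619 0.762
  outer loop
   vertex 3.2 2.6 4.2
   vertex 4.2 3.4 4.6
   vertex 0.8 2.6 4.8
  endloop
 endfacet
 facet normal -0.082 -0.941 -0.327
  outer loop
   vertex 3.2 2.6 4.2
   vertex 0.8 2.6 4.8
   vertex 0.6 3.8 1.4
  endloop
 endfacet
 facet normal 0.008 -0.916 -0.400
  outer loop
   vertex 3.2 2.6 4.2
   vertex 0.6 3.8 1.4
   vertex 3.4 4.0 1.0
  endloop
 endfacet
 facet normal -0.137 0.747 0.651
  outer loop
   vertex 3.0 4.4 3.2
   vertex 0.8 2.6 4.8
   vertex 4.2 3.4 4.6
  endloop
 endfacet
 facet normal -0.155 0.756 0.636
  outer loop
   vertex 3.0 4.4 3.2
   vertex 1.0 5.0 2.0
   vertex 0.8 2.6 4.8
  endloop
 endfacet
 facet normal 0.653 0.757 -0.019
  outer loop
   vertex 3.0 4.4 3.2
   vertex 4.2 3.4 4.6
   vertex 3.4 4.0 1.0
  endloop
 endfacet
 facet normal 0.344 0.933 -0.107
  outer loop
   vertex 3.0 4.4 3.2
   vertex 3.4 4.0 1.0
   vertex 1.0 5.0 2.0
  endloop
 endfacet
 facet normal 0.802 -0.535 -0.267
  outer loop
   vertex 3.6 2.8 4.0
   vertex 3.4 4.0 1.0
   vertex 4.2 3.4 4.6
  endloop
 endfacet
 facet normal 0.535 -0.802 0.267
  outer loop
   vertex 3.6 2.8 4.0
   vertex 4.2 3.4 4.6
   vertex 3.2 2.6 4.2
  endloop
 endfacet
 facet normal 0.259 -0.891 -0.374
  outer loop
   vertex 3.6 2.8 4.0
   vertex 3.2 2.6 4.2
   vertex 3.4 4.0 1.0
  endloop
 endfacet
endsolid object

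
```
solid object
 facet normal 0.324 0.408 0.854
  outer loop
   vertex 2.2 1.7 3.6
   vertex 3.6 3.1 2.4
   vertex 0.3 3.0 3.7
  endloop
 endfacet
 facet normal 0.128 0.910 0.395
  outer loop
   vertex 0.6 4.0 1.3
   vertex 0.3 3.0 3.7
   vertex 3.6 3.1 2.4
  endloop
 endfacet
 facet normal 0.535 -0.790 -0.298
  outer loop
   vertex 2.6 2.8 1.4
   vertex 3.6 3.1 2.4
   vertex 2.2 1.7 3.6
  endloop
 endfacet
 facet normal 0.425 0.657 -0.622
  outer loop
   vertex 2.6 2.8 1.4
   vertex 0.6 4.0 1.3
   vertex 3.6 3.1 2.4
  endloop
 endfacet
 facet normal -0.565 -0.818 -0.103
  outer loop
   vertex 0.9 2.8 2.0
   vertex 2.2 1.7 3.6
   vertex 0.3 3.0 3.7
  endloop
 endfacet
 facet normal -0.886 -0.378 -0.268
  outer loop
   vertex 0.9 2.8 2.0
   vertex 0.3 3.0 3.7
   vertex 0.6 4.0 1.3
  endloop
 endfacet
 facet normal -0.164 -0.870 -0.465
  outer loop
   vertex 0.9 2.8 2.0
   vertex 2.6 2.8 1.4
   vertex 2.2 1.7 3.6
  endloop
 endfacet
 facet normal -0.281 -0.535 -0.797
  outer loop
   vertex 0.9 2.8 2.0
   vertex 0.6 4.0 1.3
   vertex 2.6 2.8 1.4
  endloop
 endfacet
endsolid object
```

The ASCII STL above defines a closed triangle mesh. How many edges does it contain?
12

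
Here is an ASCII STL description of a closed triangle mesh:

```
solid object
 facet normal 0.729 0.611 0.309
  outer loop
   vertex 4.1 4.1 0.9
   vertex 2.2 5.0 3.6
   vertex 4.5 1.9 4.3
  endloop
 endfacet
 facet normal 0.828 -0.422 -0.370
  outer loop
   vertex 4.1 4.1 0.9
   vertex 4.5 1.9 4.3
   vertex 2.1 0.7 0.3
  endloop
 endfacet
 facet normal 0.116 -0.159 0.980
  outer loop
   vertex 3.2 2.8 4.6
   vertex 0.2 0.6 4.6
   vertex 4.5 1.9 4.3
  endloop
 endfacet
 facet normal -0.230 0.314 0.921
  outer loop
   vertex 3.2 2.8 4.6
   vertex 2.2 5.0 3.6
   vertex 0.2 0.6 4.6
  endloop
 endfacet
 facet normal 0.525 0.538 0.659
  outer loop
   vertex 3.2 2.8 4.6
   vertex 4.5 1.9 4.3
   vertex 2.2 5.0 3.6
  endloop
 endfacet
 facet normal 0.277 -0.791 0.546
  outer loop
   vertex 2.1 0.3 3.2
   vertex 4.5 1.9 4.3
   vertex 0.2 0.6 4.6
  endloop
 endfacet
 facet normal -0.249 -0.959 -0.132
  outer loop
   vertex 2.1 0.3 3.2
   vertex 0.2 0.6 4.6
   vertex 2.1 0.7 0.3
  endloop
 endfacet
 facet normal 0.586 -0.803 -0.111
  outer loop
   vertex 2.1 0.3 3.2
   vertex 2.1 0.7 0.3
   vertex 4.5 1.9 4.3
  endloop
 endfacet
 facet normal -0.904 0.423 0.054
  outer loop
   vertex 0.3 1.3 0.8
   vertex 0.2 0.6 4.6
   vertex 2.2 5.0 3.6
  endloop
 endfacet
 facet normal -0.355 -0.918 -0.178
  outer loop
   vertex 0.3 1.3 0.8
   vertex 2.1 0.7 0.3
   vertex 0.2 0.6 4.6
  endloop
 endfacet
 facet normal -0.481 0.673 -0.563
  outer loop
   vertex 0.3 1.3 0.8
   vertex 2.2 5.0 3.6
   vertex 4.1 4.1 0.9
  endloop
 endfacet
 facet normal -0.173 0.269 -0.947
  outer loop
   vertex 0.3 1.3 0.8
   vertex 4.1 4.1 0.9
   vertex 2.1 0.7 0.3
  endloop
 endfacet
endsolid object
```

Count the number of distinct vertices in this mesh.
8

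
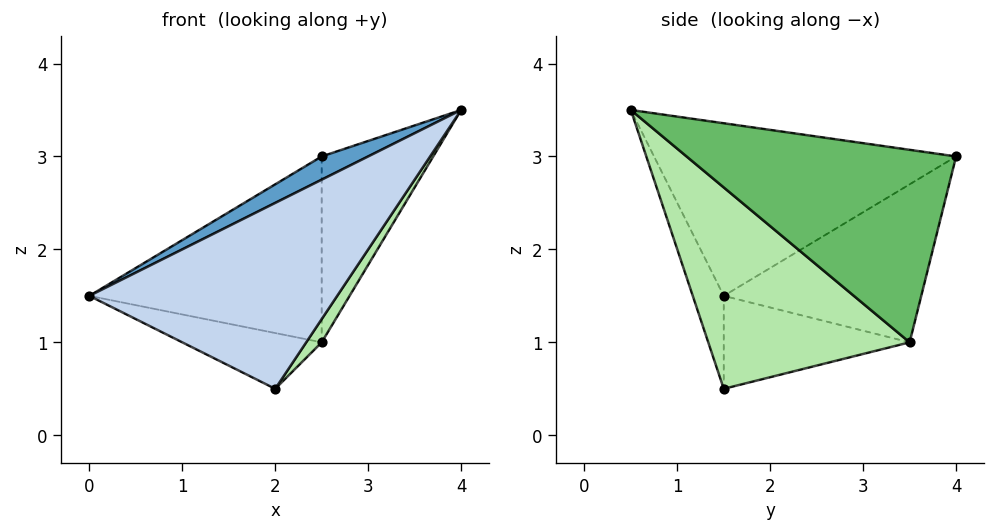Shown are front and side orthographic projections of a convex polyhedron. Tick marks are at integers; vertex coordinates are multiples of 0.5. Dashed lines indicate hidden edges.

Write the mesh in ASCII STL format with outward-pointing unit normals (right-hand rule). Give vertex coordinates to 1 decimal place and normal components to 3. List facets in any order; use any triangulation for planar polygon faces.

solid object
 facet normal -0.460 -0.071 0.885
  outer loop
   vertex 2.5 4.0 3.0
   vertex 0.0 1.5 1.5
   vertex 4.0 0.5 3.5
  endloop
 endfacet
 facet normal -0.120 -0.963 -0.241
  outer loop
   vertex 2.0 1.5 0.5
   vertex 4.0 0.5 3.5
   vertex 0.0 1.5 1.5
  endloop
 endfacet
 facet normal -0.636 0.748 -0.187
  outer loop
   vertex 2.5 3.5 1.0
   vertex 0.0 1.5 1.5
   vertex 2.5 4.0 3.0
  endloop
 endfacet
 facet normal -0.424 0.318 -0.848
  outer loop
   vertex 2.5 3.5 1.0
   vertex 2.0 1.5 0.5
   vertex 0.0 1.5 1.5
  endloop
 endfacet
 facet normal 0.920 0.381 -0.095
  outer loop
   vertex 2.5 3.5 1.0
   vertex 2.5 4.0 3.0
   vertex 4.0 0.5 3.5
  endloop
 endfacet
 facet normal 0.821 -0.063 -0.568
  outer loop
   vertex 2.5 3.5 1.0
   vertex 4.0 0.5 3.5
   vertex 2.0 1.5 0.5
  endloop
 endfacet
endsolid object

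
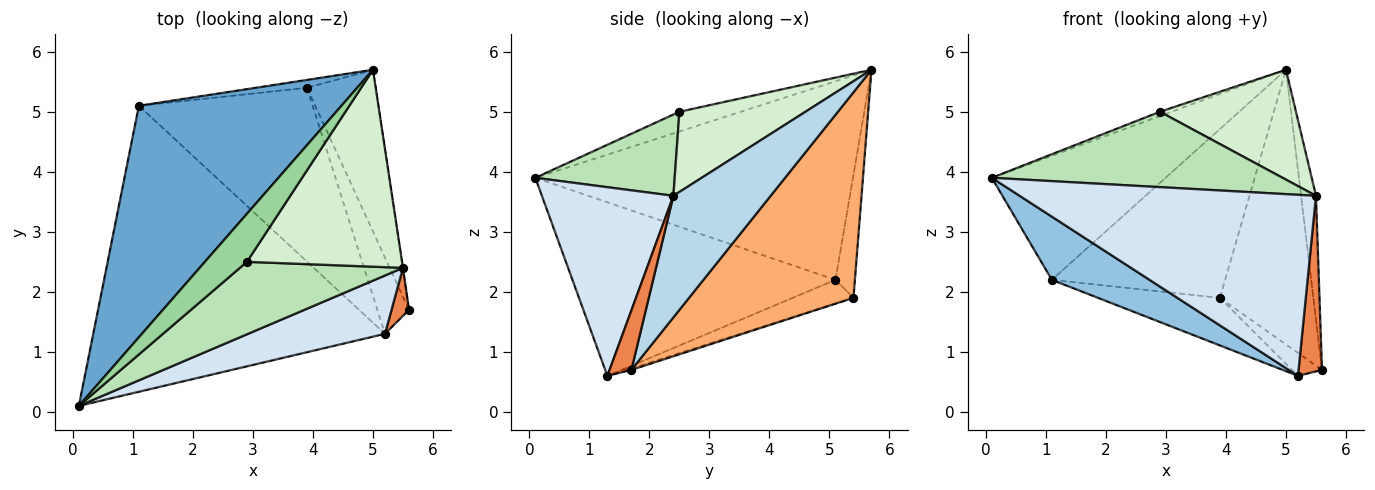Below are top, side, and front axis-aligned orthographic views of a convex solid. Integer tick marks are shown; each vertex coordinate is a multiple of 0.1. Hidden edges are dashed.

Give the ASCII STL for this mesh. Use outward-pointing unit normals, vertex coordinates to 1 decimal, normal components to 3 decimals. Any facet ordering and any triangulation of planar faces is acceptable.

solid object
 facet normal -0.654 0.358 0.667
  outer loop
   vertex 1.1 5.1 2.2
   vertex 0.1 0.1 3.9
   vertex 5.0 5.7 5.7
  endloop
 endfacet
 facet normal -0.502 -0.187 -0.844
  outer loop
   vertex 1.1 5.1 2.2
   vertex 5.2 1.3 0.6
   vertex 0.1 0.1 3.9
  endloop
 endfacet
 facet normal 0.988 0.151 -0.002
  outer loop
   vertex 5.5 2.4 3.6
   vertex 5.6 1.7 0.7
   vertex 5.0 5.7 5.7
  endloop
 endfacet
 facet normal 0.389 -0.877 0.283
  outer loop
   vertex 5.5 2.4 3.6
   vertex 0.1 0.1 3.9
   vertex 5.2 1.3 0.6
  endloop
 endfacet
 facet normal 0.668 -0.717 0.196
  outer loop
   vertex 5.5 2.4 3.6
   vertex 5.2 1.3 0.6
   vertex 5.6 1.7 0.7
  endloop
 endfacet
 facet normal 0.835 0.474 -0.279
  outer loop
   vertex 3.9 5.4 1.9
   vertex 5.0 5.7 5.7
   vertex 5.6 1.7 0.7
  endloop
 endfacet
 facet normal -0.111 0.993 -0.046
  outer loop
   vertex 3.9 5.4 1.9
   vertex 1.1 5.1 2.2
   vertex 5.0 5.7 5.7
  endloop
 endfacet
 facet normal -0.049 0.288 -0.956
  outer loop
   vertex 3.9 5.4 1.9
   vertex 5.6 1.7 0.7
   vertex 5.2 1.3 0.6
  endloop
 endfacet
 facet normal -0.131 0.262 -0.956
  outer loop
   vertex 3.9 5.4 1.9
   vertex 5.2 1.3 0.6
   vertex 1.1 5.1 2.2
  endloop
 endfacet
 facet normal -0.424 0.081 0.902
  outer loop
   vertex 2.9 2.5 5.0
   vertex 5.0 5.7 5.7
   vertex 0.1 0.1 3.9
  endloop
 endfacet
 facet normal 0.327 -0.681 0.655
  outer loop
   vertex 2.9 2.5 5.0
   vertex 0.1 0.1 3.9
   vertex 5.5 2.4 3.6
  endloop
 endfacet
 facet normal 0.411 -0.444 0.796
  outer loop
   vertex 2.9 2.5 5.0
   vertex 5.5 2.4 3.6
   vertex 5.0 5.7 5.7
  endloop
 endfacet
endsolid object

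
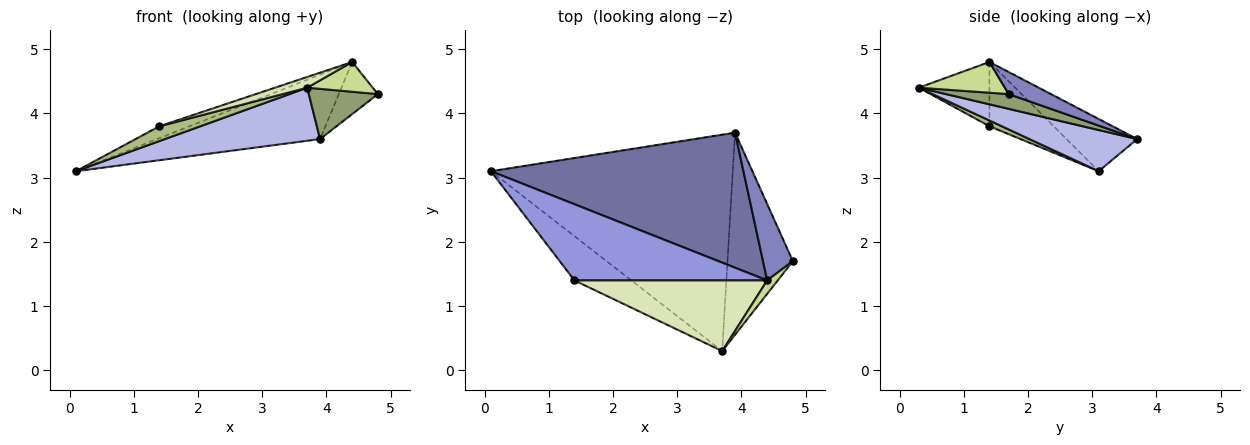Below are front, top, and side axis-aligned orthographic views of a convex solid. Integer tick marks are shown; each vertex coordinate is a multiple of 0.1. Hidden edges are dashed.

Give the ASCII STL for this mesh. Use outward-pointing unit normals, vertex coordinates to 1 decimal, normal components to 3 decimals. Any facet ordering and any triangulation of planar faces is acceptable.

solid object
 facet normal -0.184 0.423 0.887
  outer loop
   vertex 4.4 1.4 4.8
   vertex 3.9 3.7 3.6
   vertex 0.1 3.1 3.1
  endloop
 endfacet
 facet normal 0.521 0.481 0.705
  outer loop
   vertex 4.4 1.4 4.8
   vertex 4.8 1.7 4.3
   vertex 3.9 3.7 3.6
  endloop
 endfacet
 facet normal -0.313 0.147 0.938
  outer loop
   vertex 1.4 1.4 3.8
   vertex 4.4 1.4 4.8
   vertex 0.1 3.1 3.1
  endloop
 endfacet
 facet normal 0.163 -0.235 -0.958
  outer loop
   vertex 3.7 0.3 4.4
   vertex 0.1 3.1 3.1
   vertex 3.9 3.7 3.6
  endloop
 endfacet
 facet normal 0.214 -0.236 -0.948
  outer loop
   vertex 3.7 0.3 4.4
   vertex 3.9 3.7 3.6
   vertex 4.8 1.7 4.3
  endloop
 endfacet
 facet normal 0.095 -0.316 -0.944
  outer loop
   vertex 3.7 0.3 4.4
   vertex 1.4 1.4 3.8
   vertex 0.1 3.1 3.1
  endloop
 endfacet
 facet normal 0.768 -0.584 0.263
  outer loop
   vertex 3.7 0.3 4.4
   vertex 4.8 1.7 4.3
   vertex 4.4 1.4 4.8
  endloop
 endfacet
 facet normal -0.313 -0.142 0.939
  outer loop
   vertex 3.7 0.3 4.4
   vertex 4.4 1.4 4.8
   vertex 1.4 1.4 3.8
  endloop
 endfacet
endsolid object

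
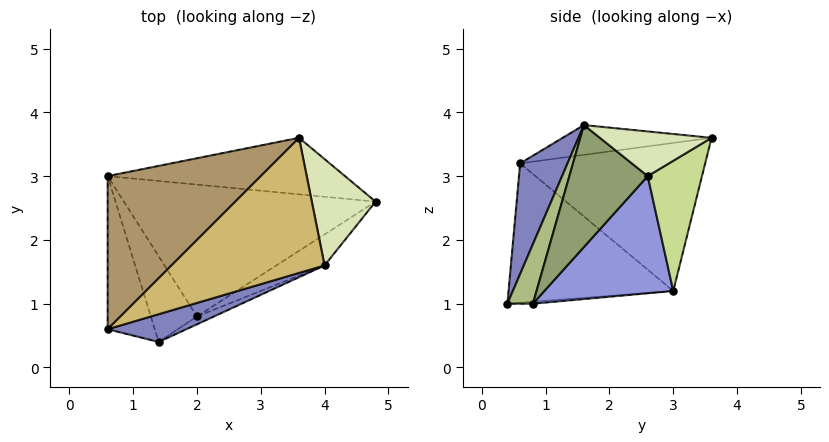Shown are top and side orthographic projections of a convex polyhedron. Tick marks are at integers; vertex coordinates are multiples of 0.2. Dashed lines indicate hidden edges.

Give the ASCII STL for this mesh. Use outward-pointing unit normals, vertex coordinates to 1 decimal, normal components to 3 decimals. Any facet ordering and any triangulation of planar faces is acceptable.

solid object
 facet normal -0.915 -0.258 -0.309
  outer loop
   vertex 0.6 0.6 3.2
   vertex 0.6 3.0 1.2
   vertex 1.4 0.4 1.0
  endloop
 endfacet
 facet normal 0.249 -0.952 0.177
  outer loop
   vertex 0.6 0.6 3.2
   vertex 1.4 0.4 1.0
   vertex 4.0 1.6 3.8
  endloop
 endfacet
 facet normal 0.398 0.331 -0.855
  outer loop
   vertex 2.0 0.8 1.0
   vertex 0.6 3.0 1.2
   vertex 4.8 2.6 3.0
  endloop
 endfacet
 facet normal -0.042 0.064 -0.997
  outer loop
   vertex 2.0 0.8 1.0
   vertex 1.4 0.4 1.0
   vertex 0.6 3.0 1.2
  endloop
 endfacet
 facet normal 0.645 -0.720 -0.255
  outer loop
   vertex 2.0 0.8 1.0
   vertex 4.8 2.6 3.0
   vertex 4.0 1.6 3.8
  endloop
 endfacet
 facet normal 0.548 -0.822 -0.157
  outer loop
   vertex 2.0 0.8 1.0
   vertex 4.0 1.6 3.8
   vertex 1.4 0.4 1.0
  endloop
 endfacet
 facet normal 0.323 0.741 -0.589
  outer loop
   vertex 3.6 3.6 3.6
   vertex 4.8 2.6 3.0
   vertex 0.6 3.0 1.2
  endloop
 endfacet
 facet normal 0.563 0.193 0.804
  outer loop
   vertex 3.6 3.6 3.6
   vertex 4.0 1.6 3.8
   vertex 4.8 2.6 3.0
  endloop
 endfacet
 facet normal -0.596 0.514 0.617
  outer loop
   vertex 3.6 3.6 3.6
   vertex 0.6 3.0 1.2
   vertex 0.6 0.6 3.2
  endloop
 endfacet
 facet normal -0.191 0.060 0.980
  outer loop
   vertex 3.6 3.6 3.6
   vertex 0.6 0.6 3.2
   vertex 4.0 1.6 3.8
  endloop
 endfacet
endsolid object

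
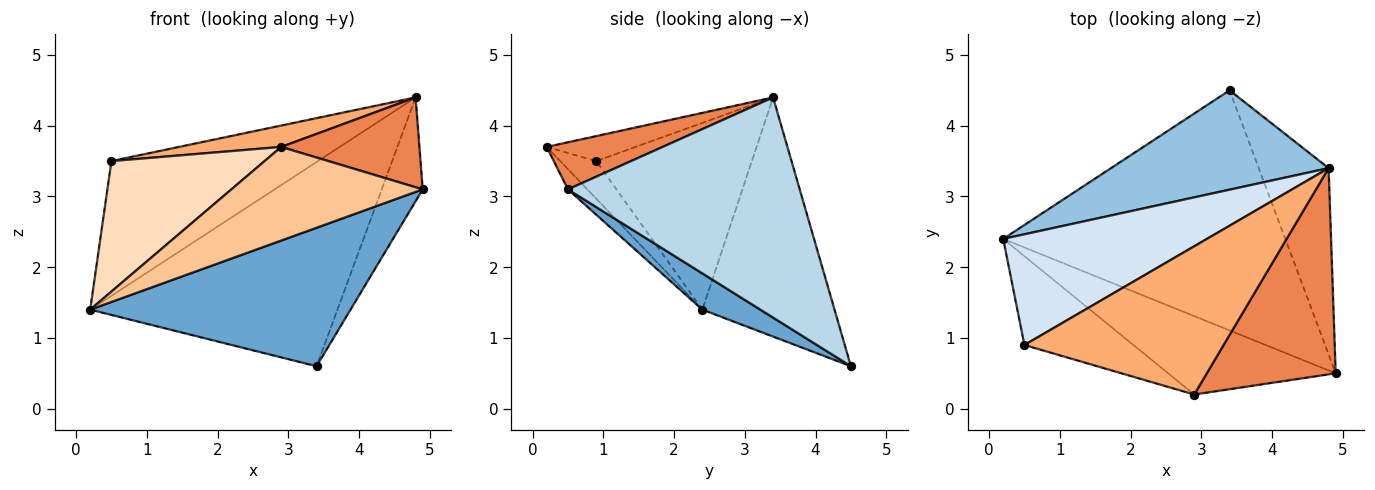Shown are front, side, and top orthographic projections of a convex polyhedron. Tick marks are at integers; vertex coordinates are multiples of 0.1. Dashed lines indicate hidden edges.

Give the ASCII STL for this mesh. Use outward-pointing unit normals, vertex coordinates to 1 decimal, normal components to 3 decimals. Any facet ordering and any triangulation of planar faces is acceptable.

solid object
 facet normal 0.111 -0.497 -0.861
  outer loop
   vertex 3.4 4.5 0.6
   vertex 4.9 0.5 3.1
   vertex 0.2 2.4 1.4
  endloop
 endfacet
 facet normal -0.433 0.810 0.394
  outer loop
   vertex 4.8 3.4 4.4
   vertex 3.4 4.5 0.6
   vertex 0.2 2.4 1.4
  endloop
 endfacet
 facet normal 0.940 0.166 -0.298
  outer loop
   vertex 4.8 3.4 4.4
   vertex 4.9 0.5 3.1
   vertex 3.4 4.5 0.6
  endloop
 endfacet
 facet normal -0.503 0.668 0.549
  outer loop
   vertex 0.5 0.9 3.5
   vertex 4.8 3.4 4.4
   vertex 0.2 2.4 1.4
  endloop
 endfacet
 facet normal 0.318 -0.379 0.869
  outer loop
   vertex 2.9 0.2 3.7
   vertex 4.9 0.5 3.1
   vertex 4.8 3.4 4.4
  endloop
 endfacet
 facet normal -0.123 -0.142 0.982
  outer loop
   vertex 2.9 0.2 3.7
   vertex 4.8 3.4 4.4
   vertex 0.5 0.9 3.5
  endloop
 endfacet
 facet normal -0.077 -0.764 -0.640
  outer loop
   vertex 2.9 0.2 3.7
   vertex 0.2 2.4 1.4
   vertex 4.9 0.5 3.1
  endloop
 endfacet
 facet normal -0.191 -0.811 -0.552
  outer loop
   vertex 2.9 0.2 3.7
   vertex 0.5 0.9 3.5
   vertex 0.2 2.4 1.4
  endloop
 endfacet
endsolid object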